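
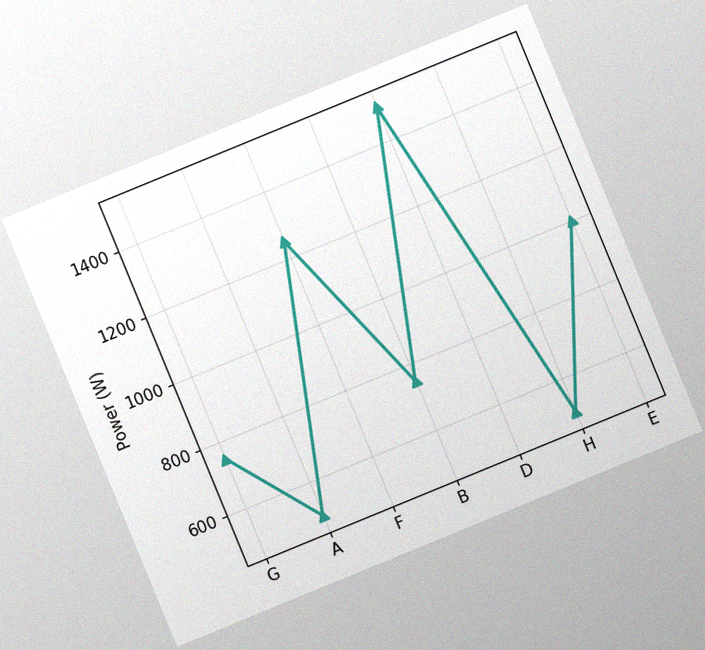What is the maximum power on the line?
1500W

The chart is tilted about 22° counter-clockwise, with some photo noise. The highest point is at D, and reading across to the y-axis gives 1500W.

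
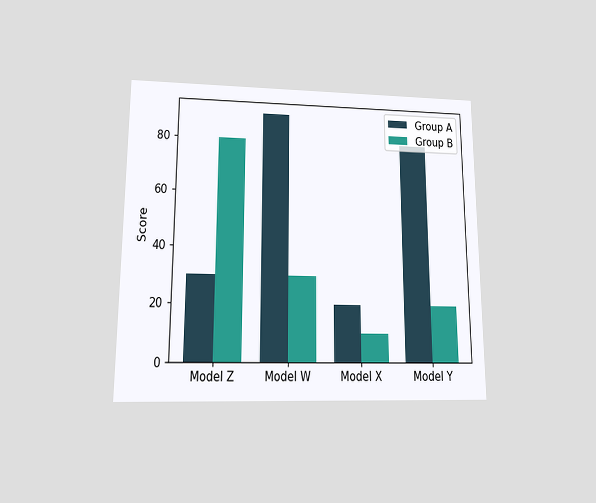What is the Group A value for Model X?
20

The chart is viewed at a slight angle. The Group A bar at Model X reaches 20 on the y-axis.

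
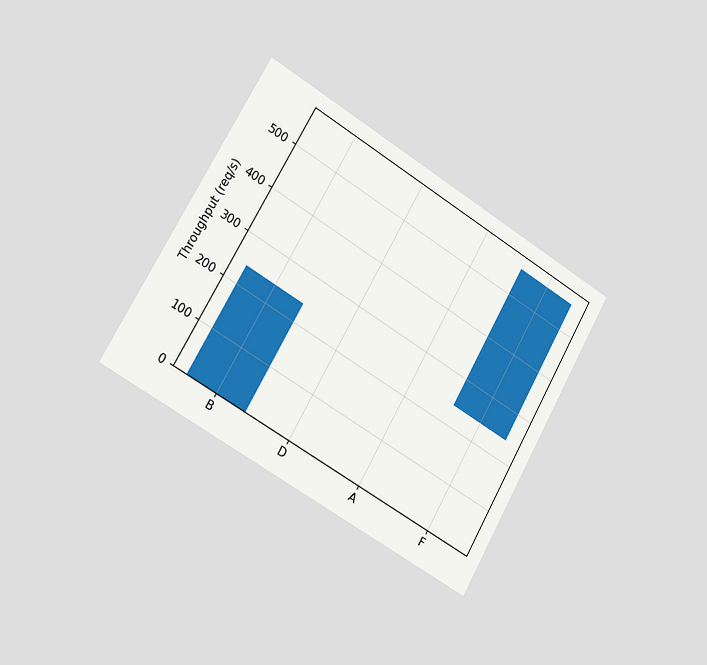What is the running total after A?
240req/s

The chart is tilted about 30° clockwise and viewed slightly from the left. After A the running total reaches 240req/s.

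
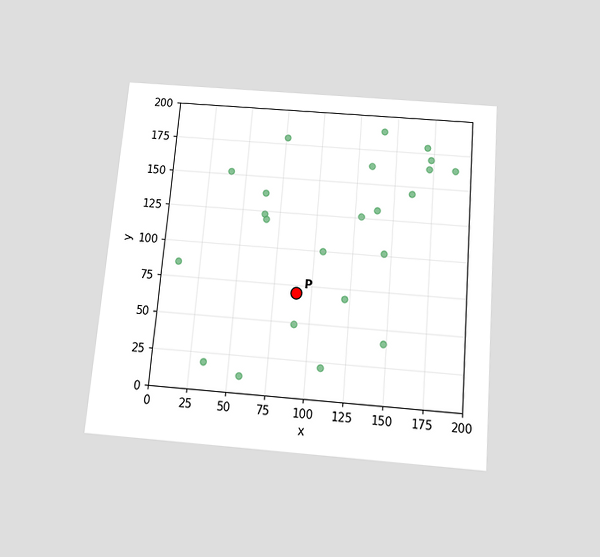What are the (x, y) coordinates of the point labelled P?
The chart is tilted about 5° clockwise and viewed slightly from below. Following the gridlines from P to each axis, P sits at (90, 70).

(90, 70)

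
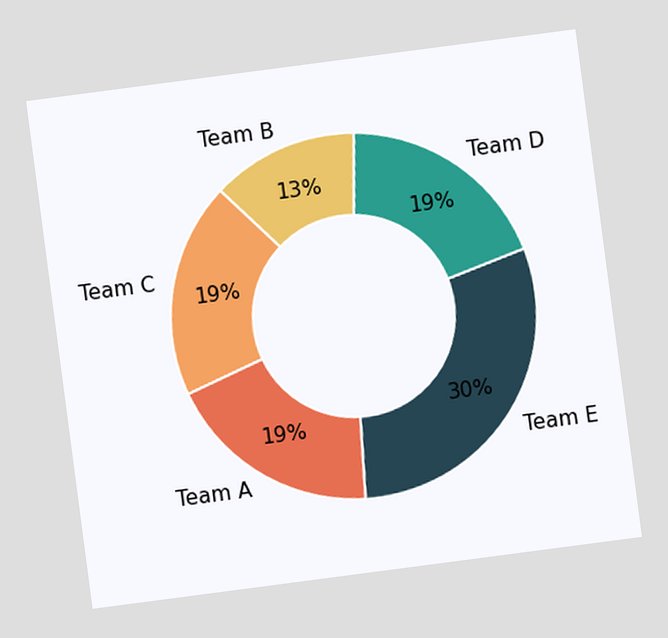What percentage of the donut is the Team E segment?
30%

The chart is tilted about 7° counter-clockwise. The Team E segment takes up 30% of the ring.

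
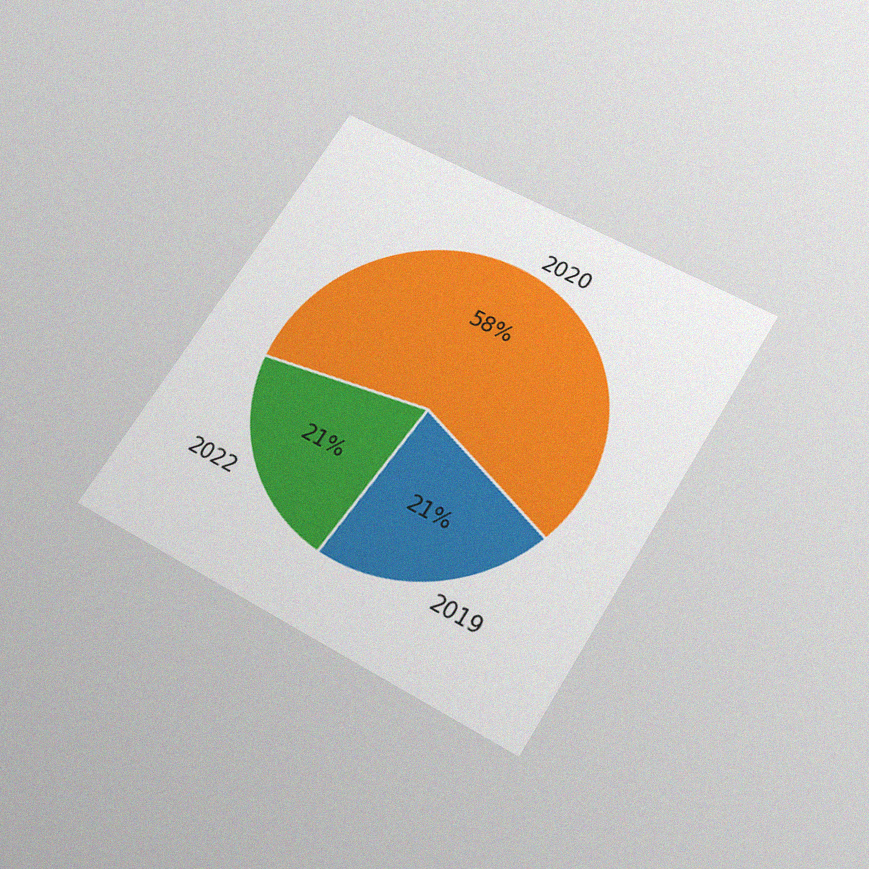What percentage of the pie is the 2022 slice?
The chart is tilted about 32° clockwise and viewed slightly from below, with some photo noise. The 2022 slice takes up 21% of the pie.

21%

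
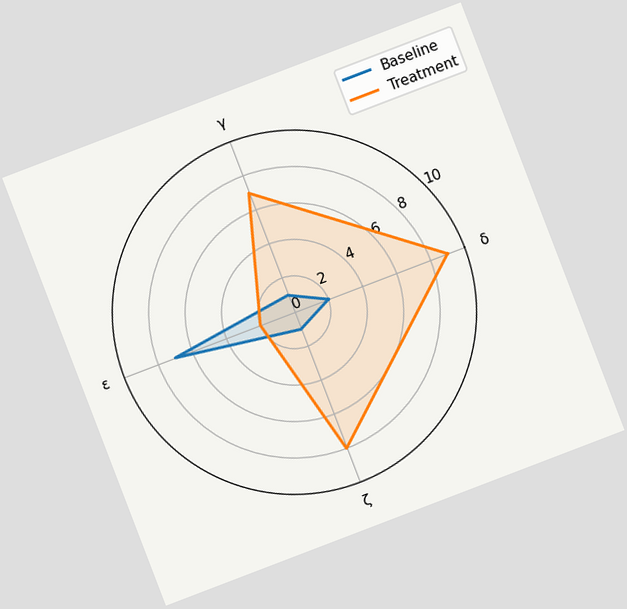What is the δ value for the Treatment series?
9

The chart is tilted about 21° counter-clockwise. On the δ axis, Treatment reaches 9.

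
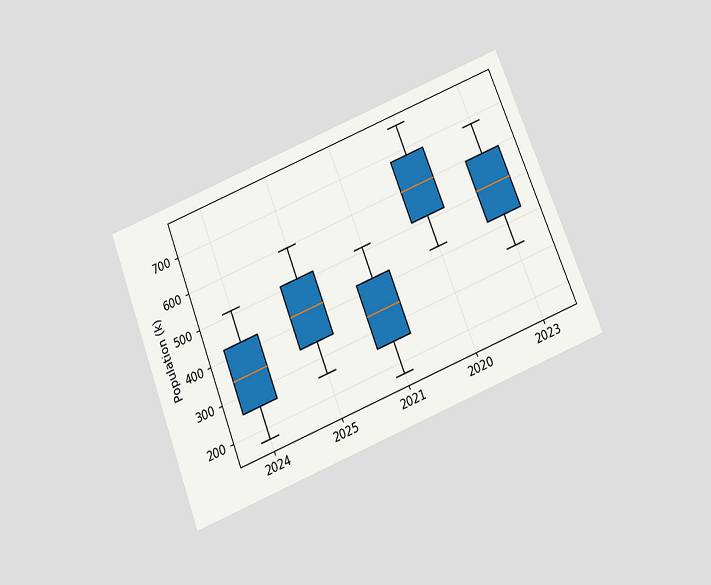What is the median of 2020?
595k

The chart is tilted about 22° counter-clockwise and viewed slightly from below. The median line in the 2020 box sits at 595k.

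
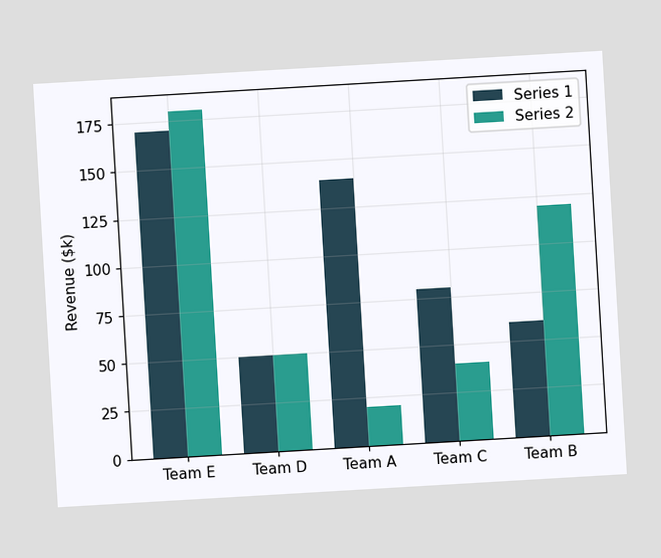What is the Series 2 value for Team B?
$120k

The chart is tilted about 3° counter-clockwise. The Series 2 bar at Team B reaches $120k on the y-axis.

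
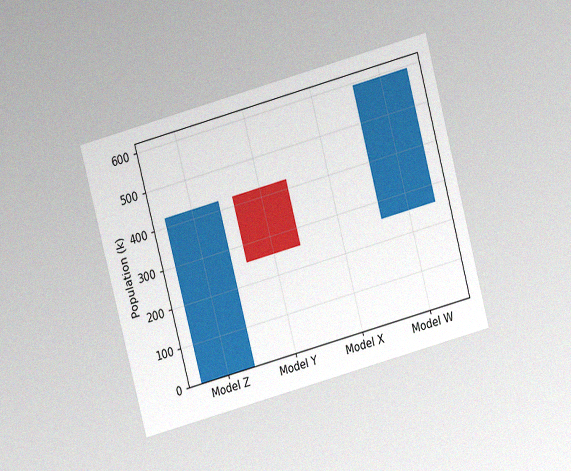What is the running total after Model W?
The chart is tilted about 15° counter-clockwise and viewed slightly from above, with some photo noise. After Model W the running total reaches 595k.

595k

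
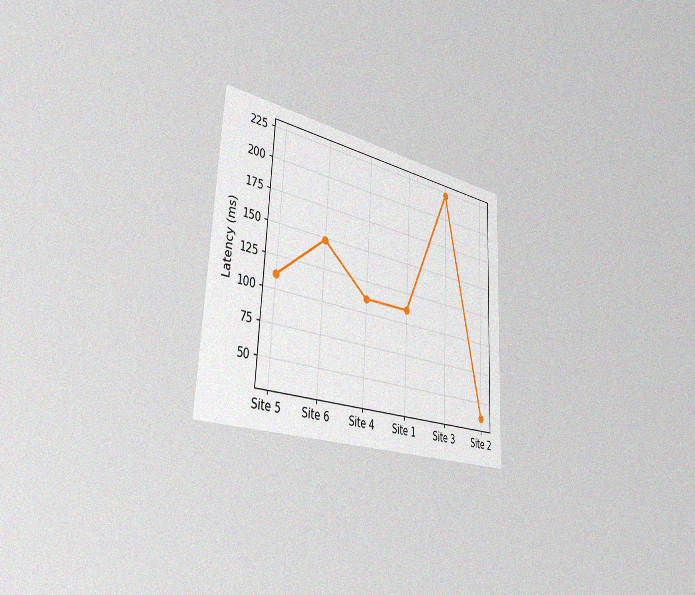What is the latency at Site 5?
The chart is tilted about 3° clockwise and viewed slightly from the left, with some photo noise. At Site 5, the line is at 111ms.

111ms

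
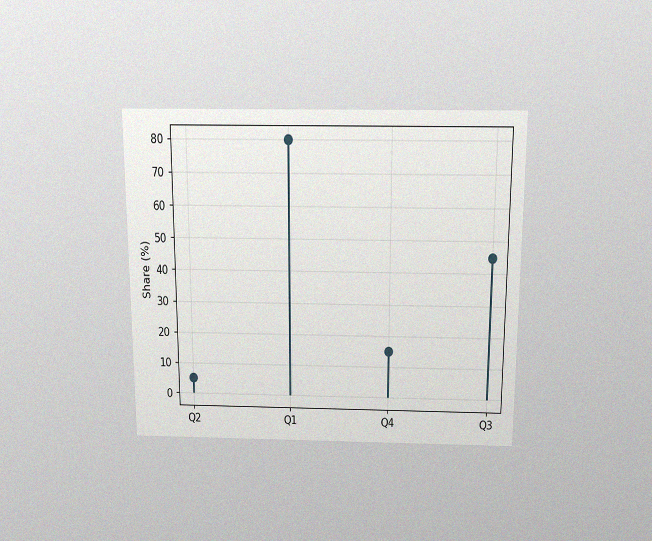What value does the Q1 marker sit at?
The chart is viewed slightly from above, with some photo noise. The Q1 marker sits at 80%.

80%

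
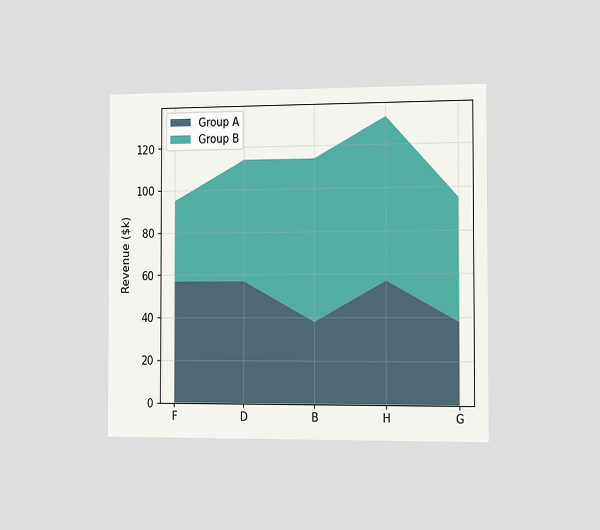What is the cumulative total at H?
The chart is viewed slightly from the right. The stacked total at H reaches $133k.

$133k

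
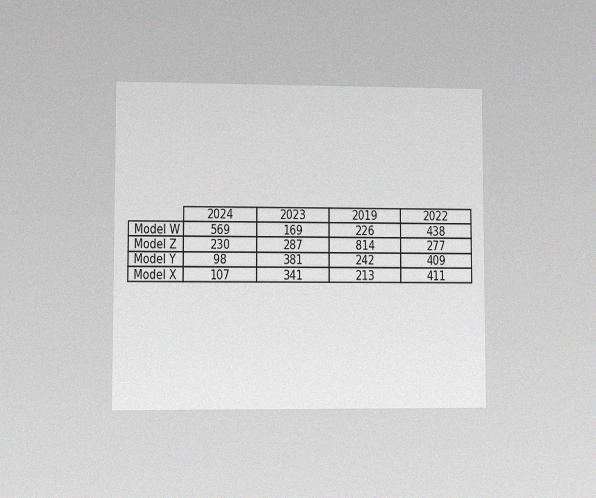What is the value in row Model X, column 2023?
The chart is viewed at a slight angle, with some photo noise. The (Model X, 2023) cell reads 341.

341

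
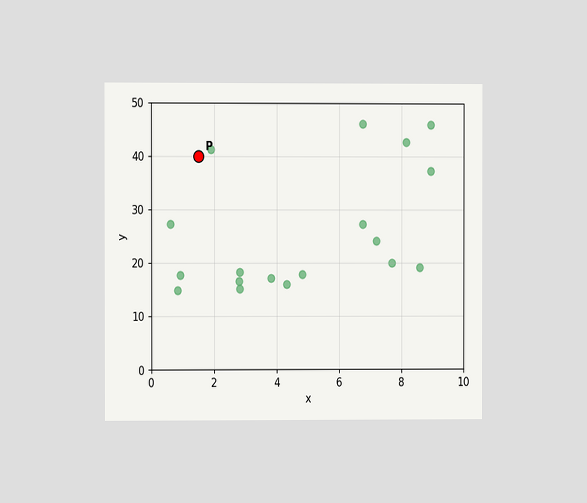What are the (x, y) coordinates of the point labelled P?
(1.5, 40)

The chart is viewed at a slight angle. Following the gridlines from P to each axis, P sits at (1.5, 40).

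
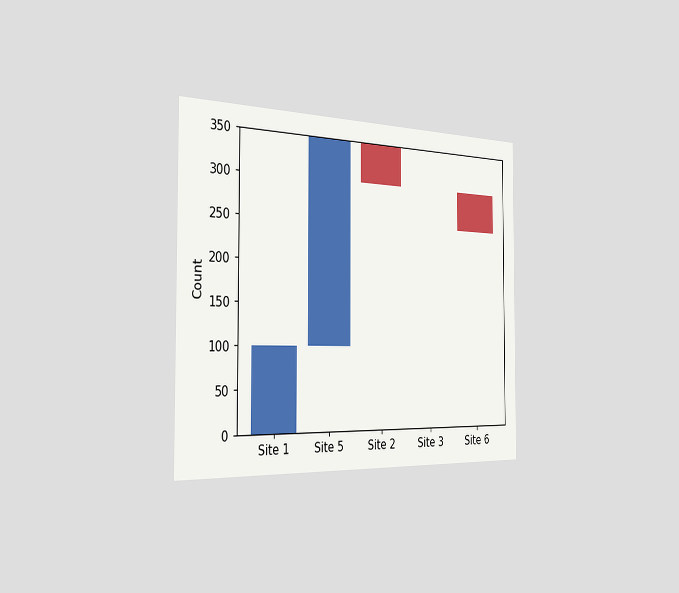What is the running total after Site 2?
300

The chart is viewed slightly from the left. After Site 2 the running total reaches 300.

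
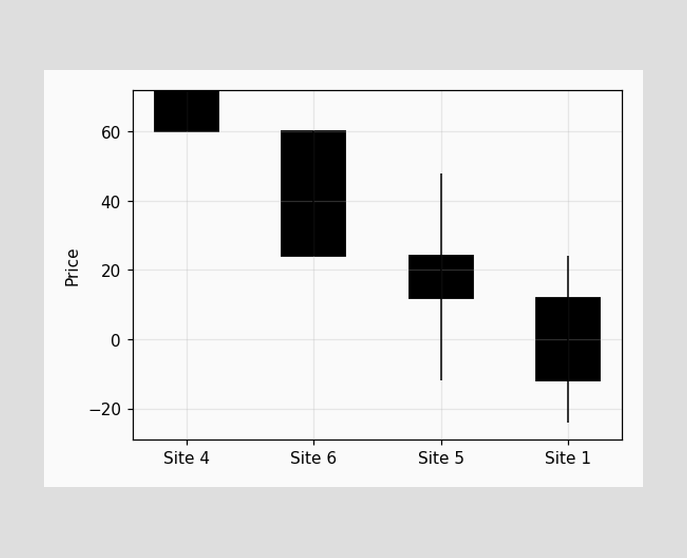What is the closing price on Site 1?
The Site 1 candle closes at -12.

-12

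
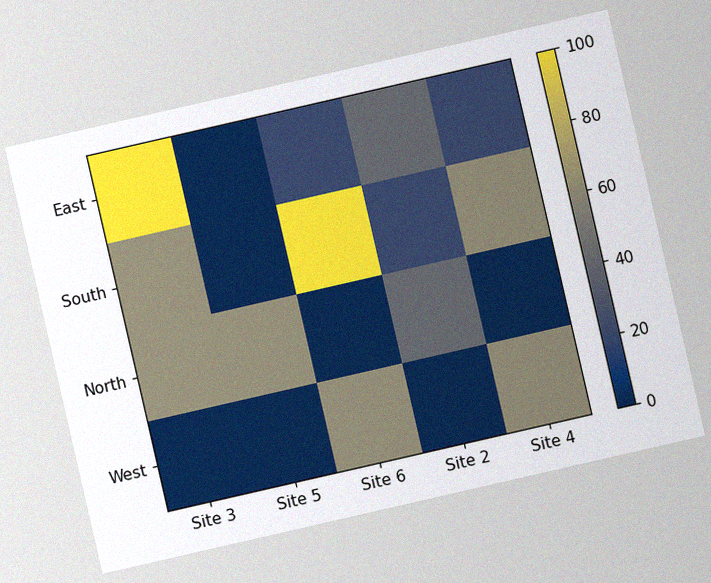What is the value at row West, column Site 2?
0

The chart is tilted about 13° counter-clockwise, with some photo noise. Matching cell (West, Site 2) against the colorbar gives 0.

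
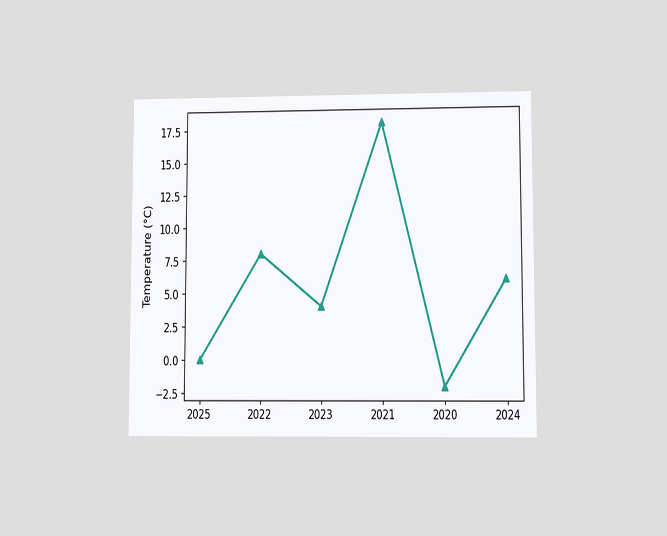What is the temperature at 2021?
18°C

The chart is viewed at a slight angle. At 2021, the line is at 18°C.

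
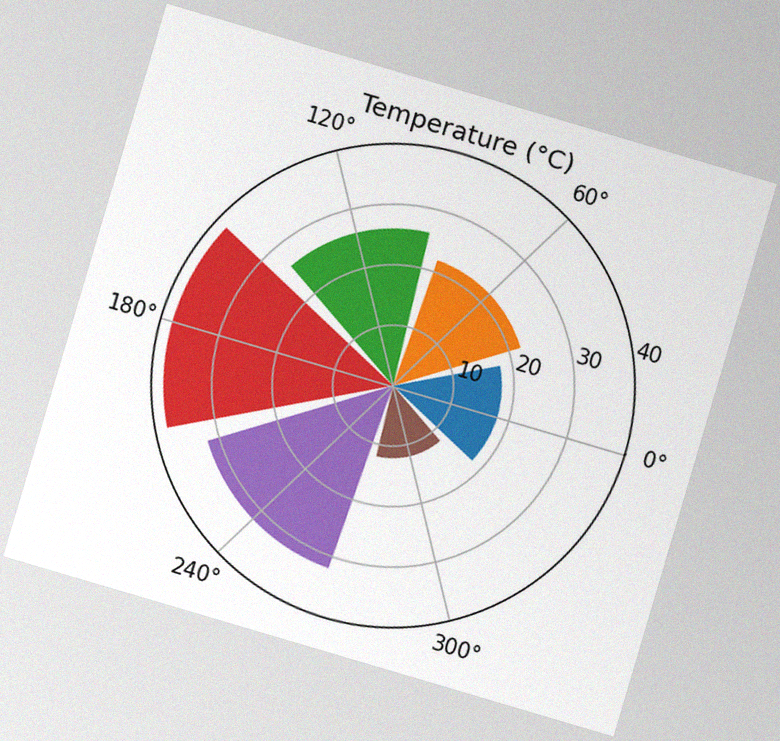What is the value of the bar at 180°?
The chart is tilted about 16° clockwise, with some photo noise. The bar at 180° reaches 38°C on the radial axis.

38°C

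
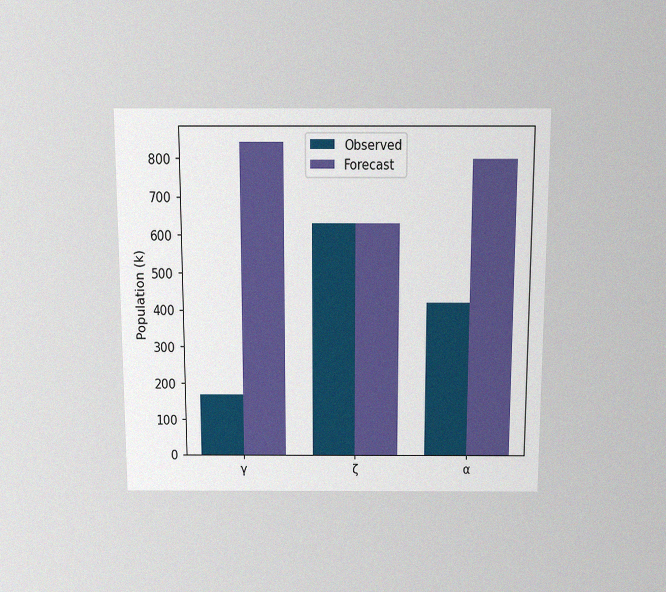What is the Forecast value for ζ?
630k

The chart is viewed slightly from above, with some photo noise. The Forecast bar at ζ reaches 630k on the y-axis.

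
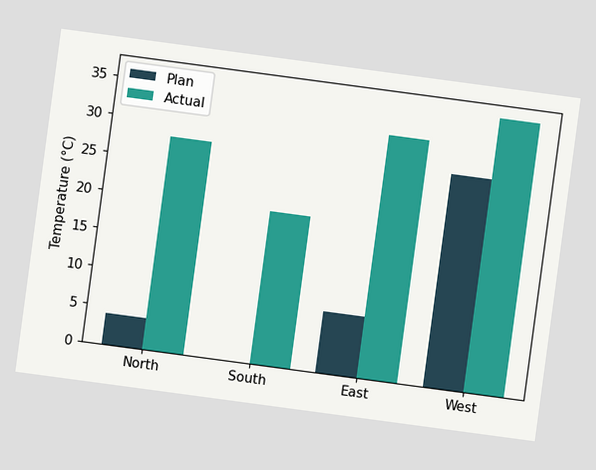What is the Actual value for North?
28°C

The chart is tilted about 8° clockwise. The Actual bar at North reaches 28°C on the y-axis.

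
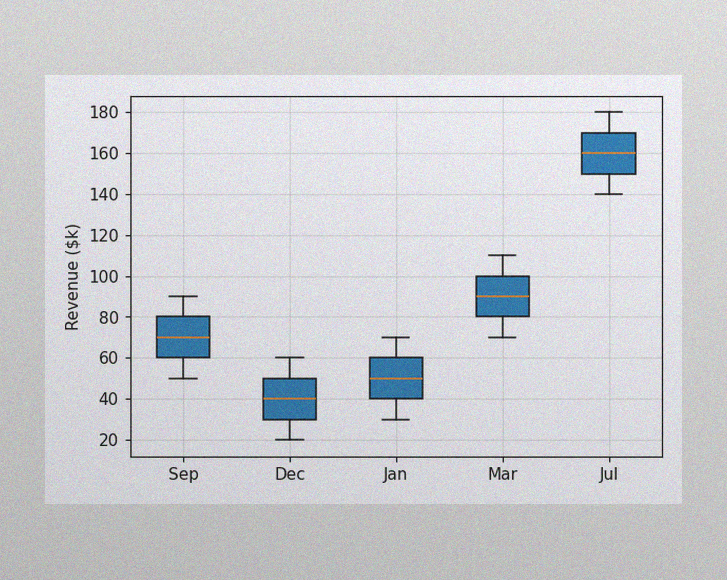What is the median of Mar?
The image has some photo noise and uneven lighting. The median line in the Mar box sits at $90k.

$90k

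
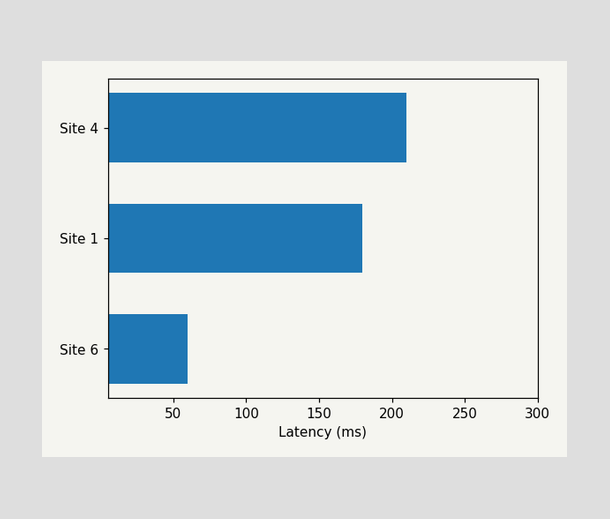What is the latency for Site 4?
210ms

Reading along the chart's x-axis, the Site 4 bar reaches 210ms.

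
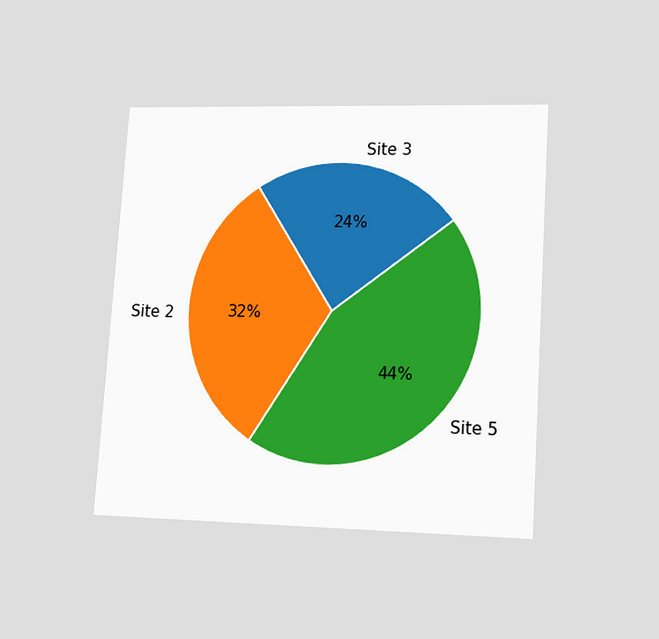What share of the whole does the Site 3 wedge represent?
The chart is tilted about 4° clockwise and viewed at a slight angle. The Site 3 slice takes up 24% of the pie.

24%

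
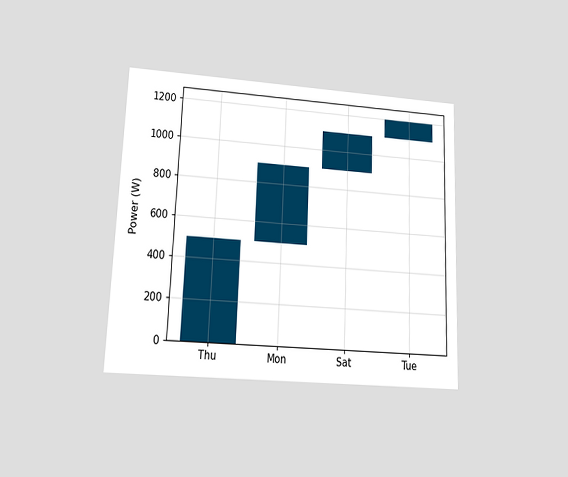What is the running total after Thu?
500W

The chart is tilted about 2° clockwise and viewed at a slight angle. After Thu the running total reaches 500W.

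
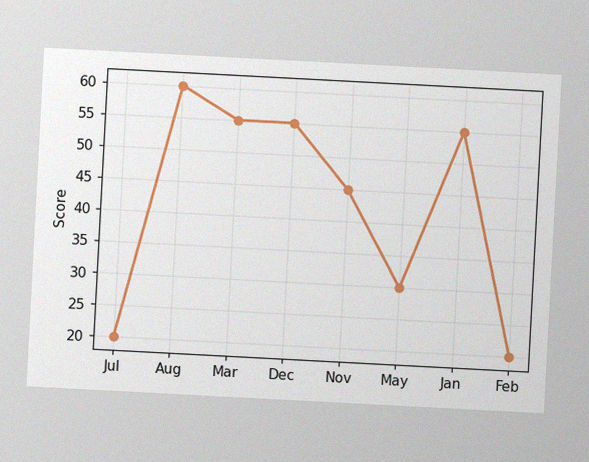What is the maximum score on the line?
60

The chart is tilted about 3° clockwise, with some photo noise. The highest point is at Aug, and reading across to the y-axis gives 60.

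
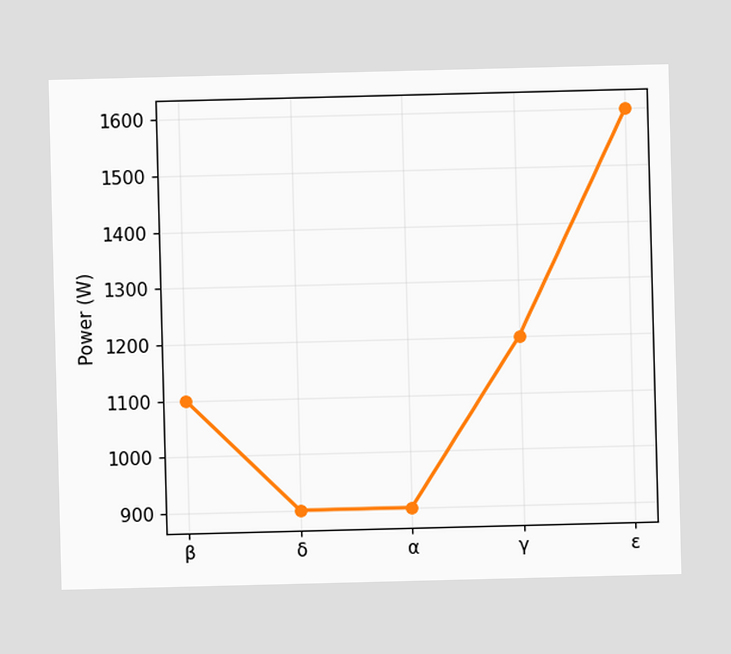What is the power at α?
At α, the line is at 900W.

900W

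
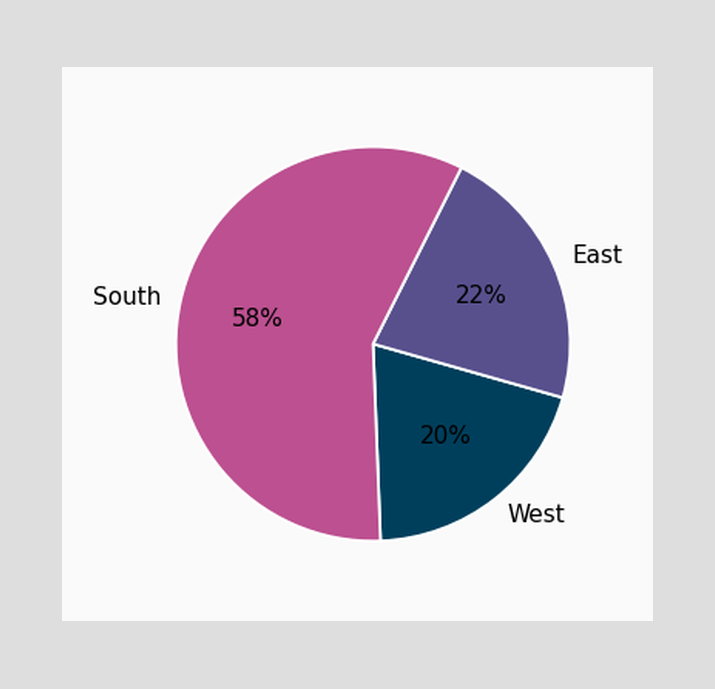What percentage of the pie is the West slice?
20%

The West slice takes up 20% of the pie.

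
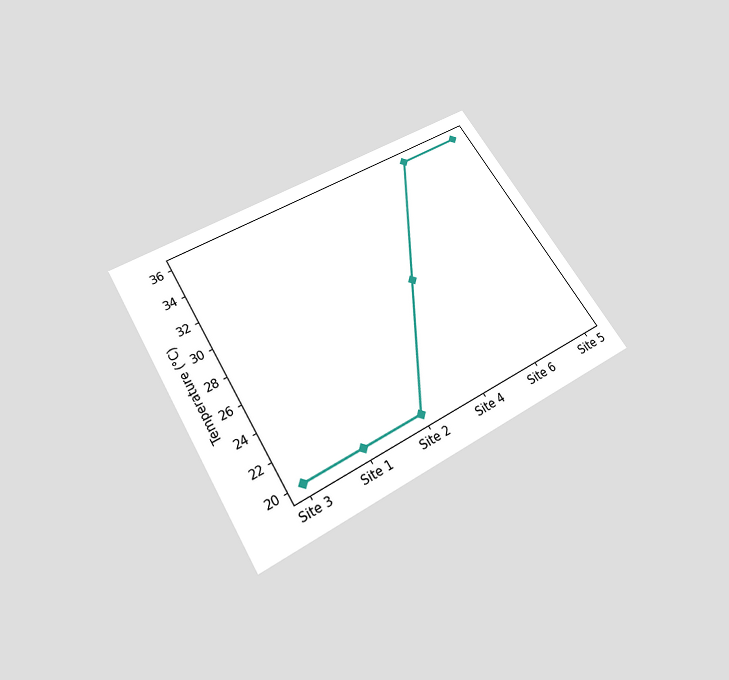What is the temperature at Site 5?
The chart is tilted about 31° counter-clockwise and viewed slightly from below. At Site 5, the line is at 36°C.

36°C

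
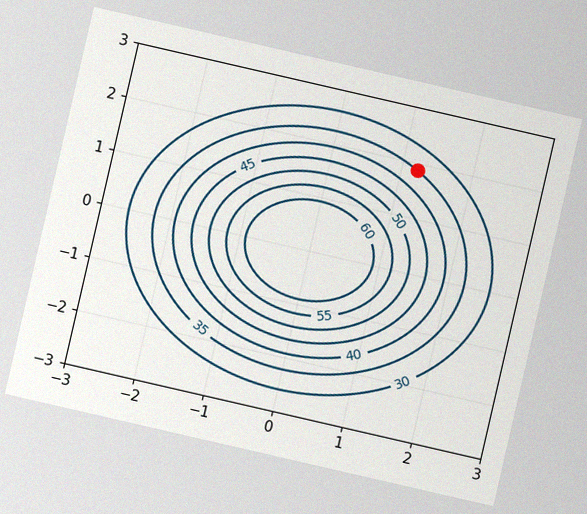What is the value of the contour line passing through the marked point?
The chart is tilted about 13° clockwise, with some photo noise. The marked point sits on the contour labelled 35.

35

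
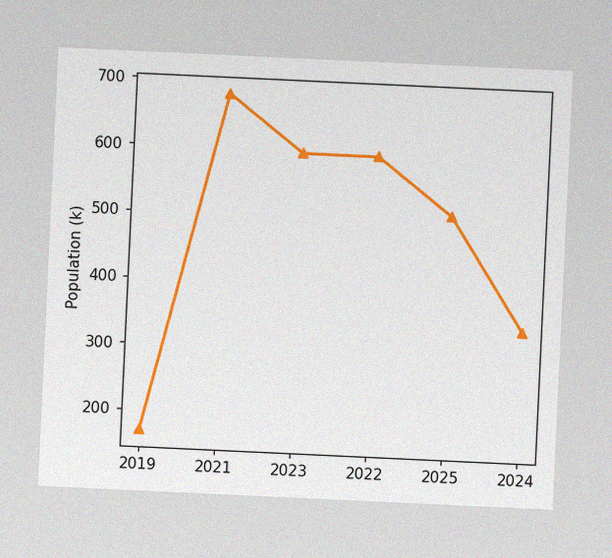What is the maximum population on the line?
The chart is tilted about 3° clockwise, with some photo noise. The highest point is at 2021, and reading across to the y-axis gives 680k.

680k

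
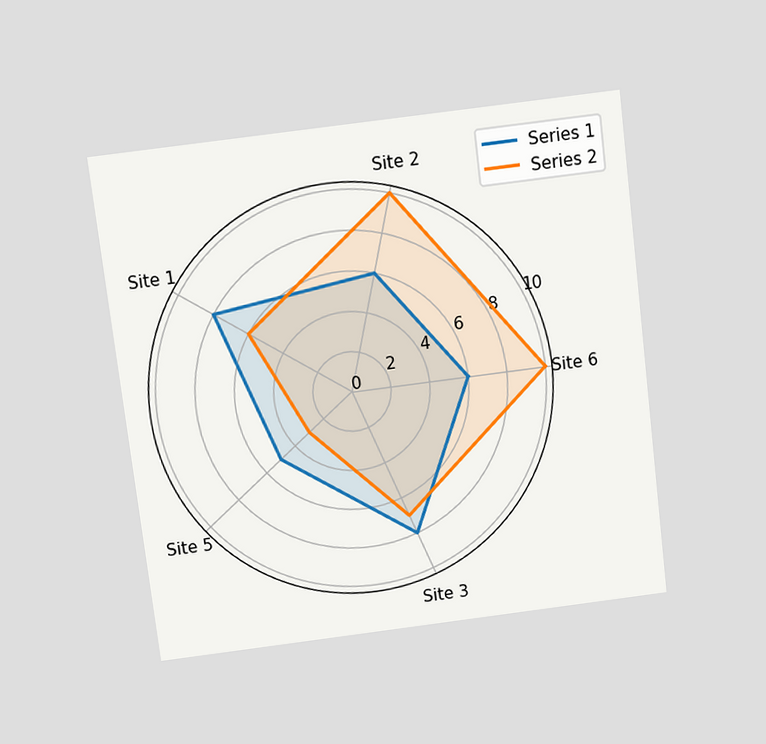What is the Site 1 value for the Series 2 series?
The chart is tilted about 7° counter-clockwise and viewed slightly from above. On the Site 1 axis, Series 2 reaches 6.

6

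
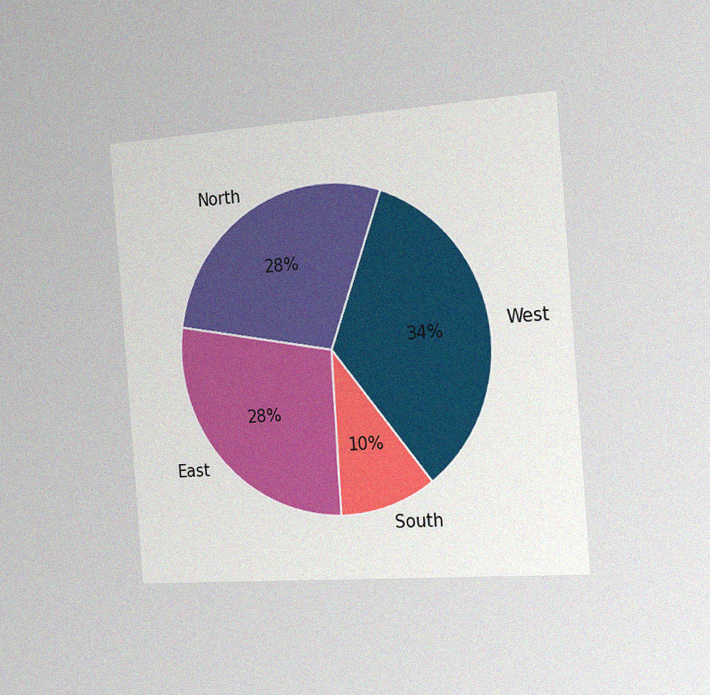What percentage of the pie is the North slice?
The chart is tilted about 4° counter-clockwise and viewed slightly from the right, with some photo noise. The North slice takes up 28% of the pie.

28%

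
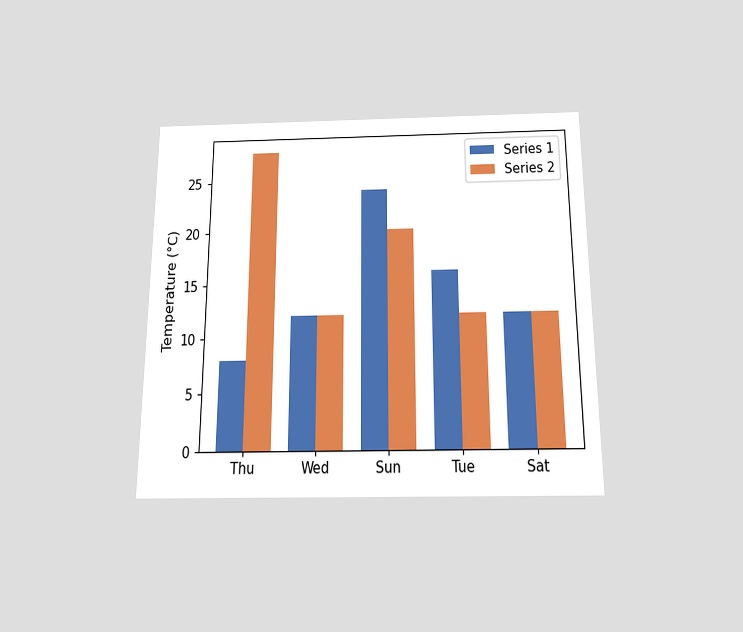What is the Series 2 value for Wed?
12°C

The chart is viewed slightly from below. The Series 2 bar at Wed reaches 12°C on the y-axis.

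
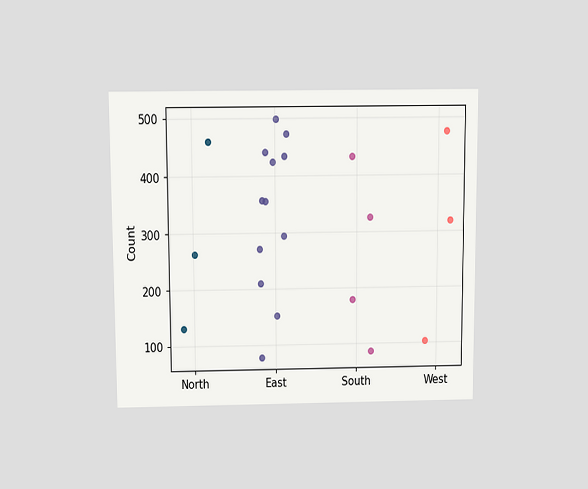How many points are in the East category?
12

The chart is viewed slightly from above. Counting the markers in the East column gives 12.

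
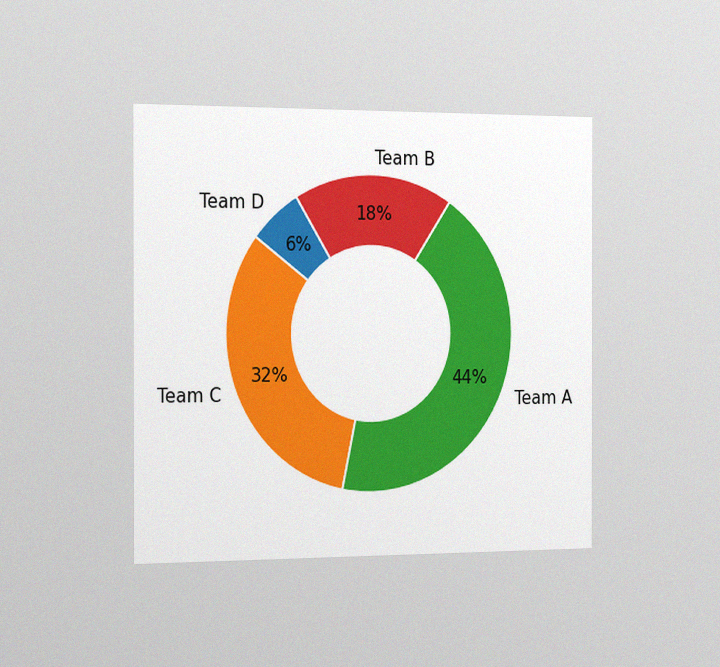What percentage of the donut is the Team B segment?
18%

The chart is viewed slightly from the left, with some photo noise. The Team B segment takes up 18% of the ring.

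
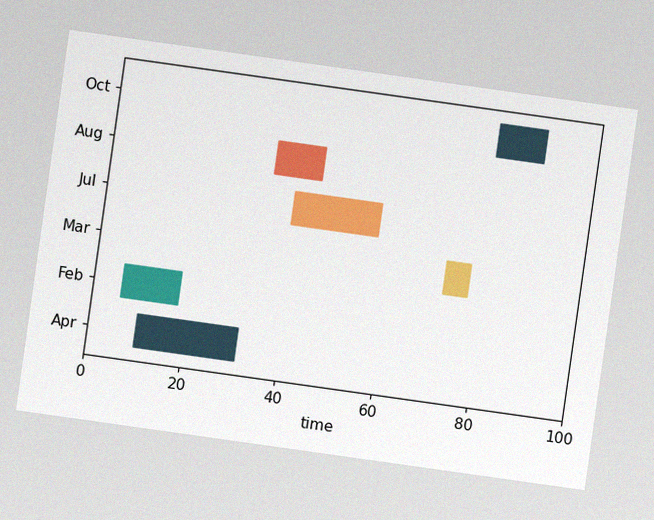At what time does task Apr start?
10

The chart is tilted about 8° clockwise, with some photo noise. The Apr bar begins at t=10.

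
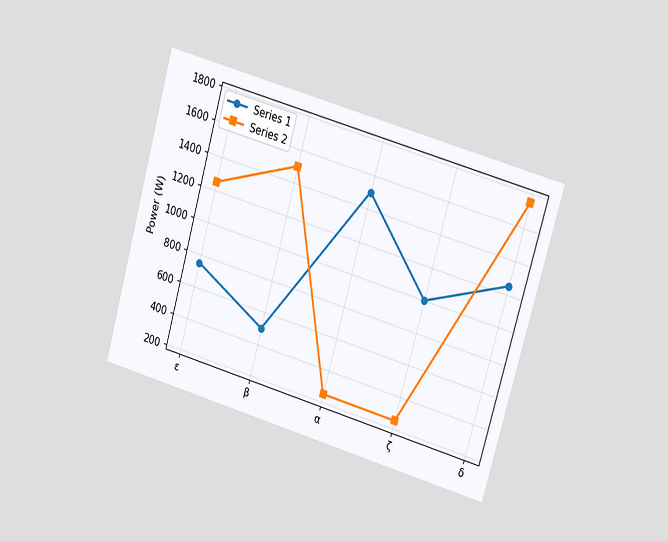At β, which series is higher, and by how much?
The chart is tilted about 16° clockwise and viewed at a slight angle. At β, Series 2 sits above the other line by 1000W.

Series 2, by 1000W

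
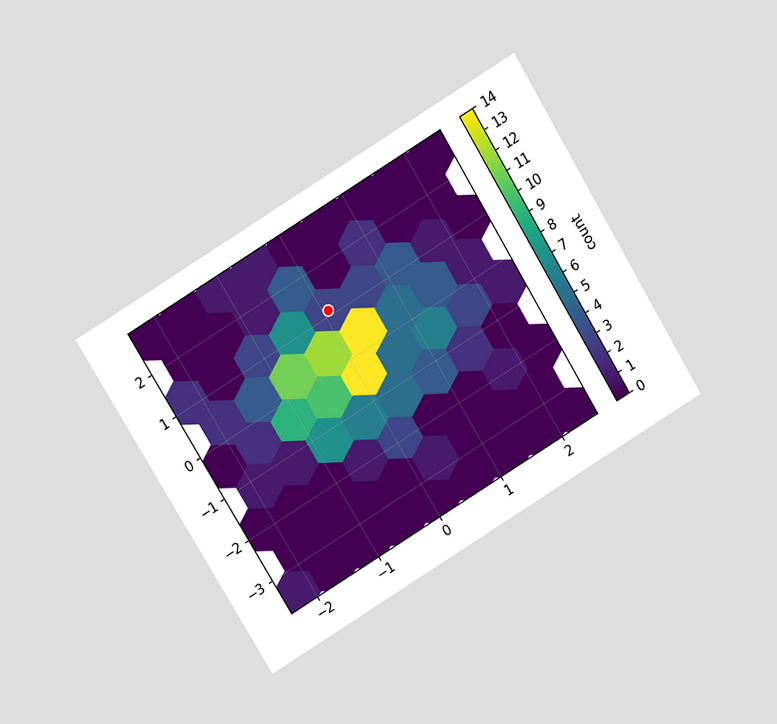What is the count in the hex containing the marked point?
3

The chart is tilted about 31° counter-clockwise and viewed at a slight angle. The marked hex reads 3 on the colorbar.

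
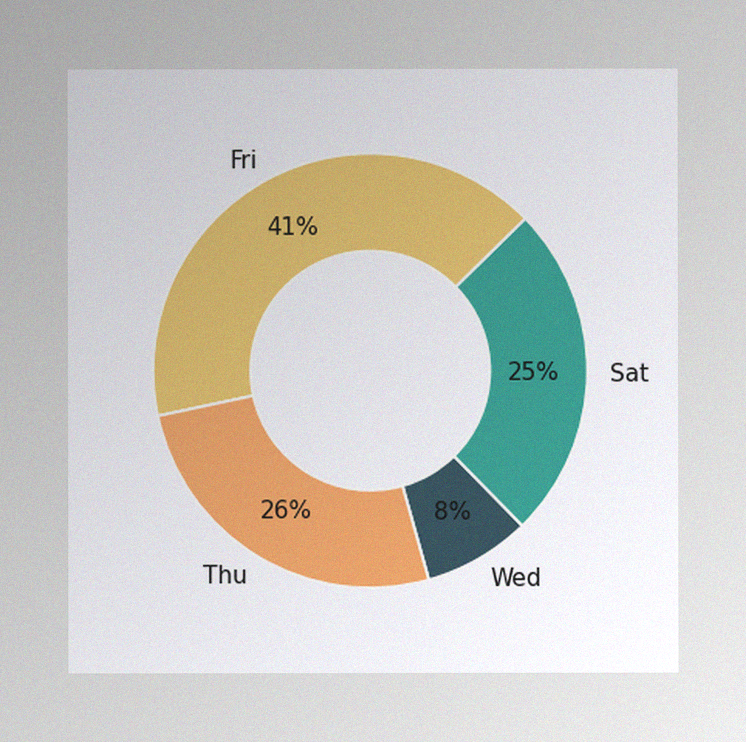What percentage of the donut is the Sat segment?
25%

The image has some photo noise and uneven lighting. The Sat segment takes up 25% of the ring.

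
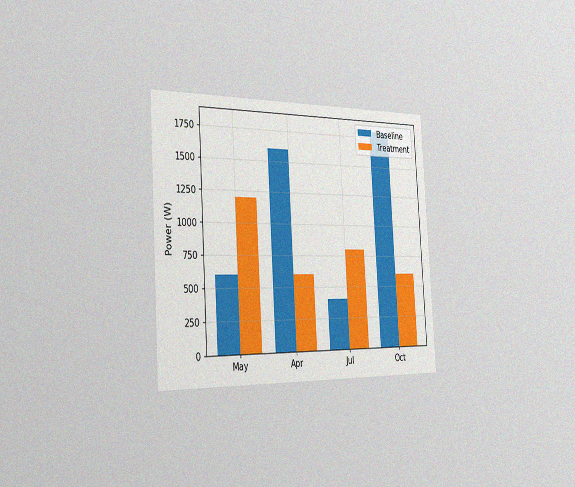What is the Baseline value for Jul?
The chart is tilted about 3° counter-clockwise and viewed slightly from the left, with some photo noise. The Baseline bar at Jul reaches 400W on the y-axis.

400W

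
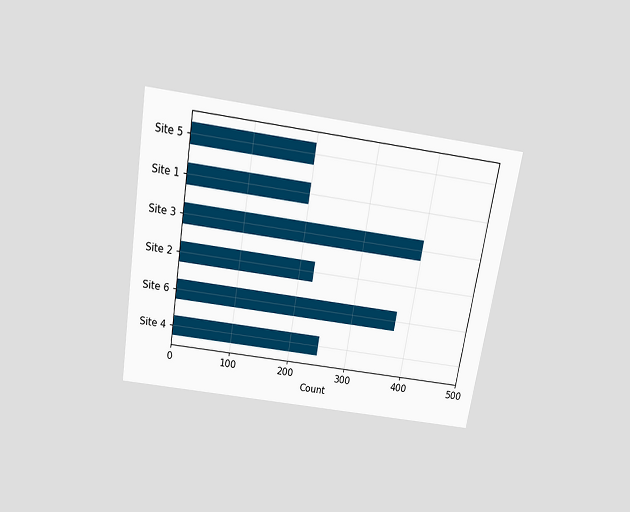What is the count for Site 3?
400

The chart is tilted about 9° clockwise and viewed slightly from above. Reading along the chart's x-axis, the Site 3 bar reaches 400.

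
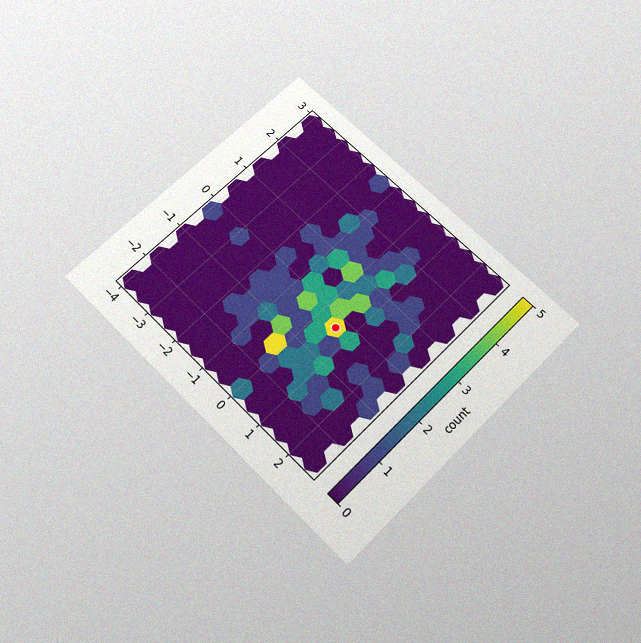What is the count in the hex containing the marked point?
5

The chart is tilted about 45° clockwise and viewed slightly from below, with some photo noise. The marked hex reads 5 on the colorbar.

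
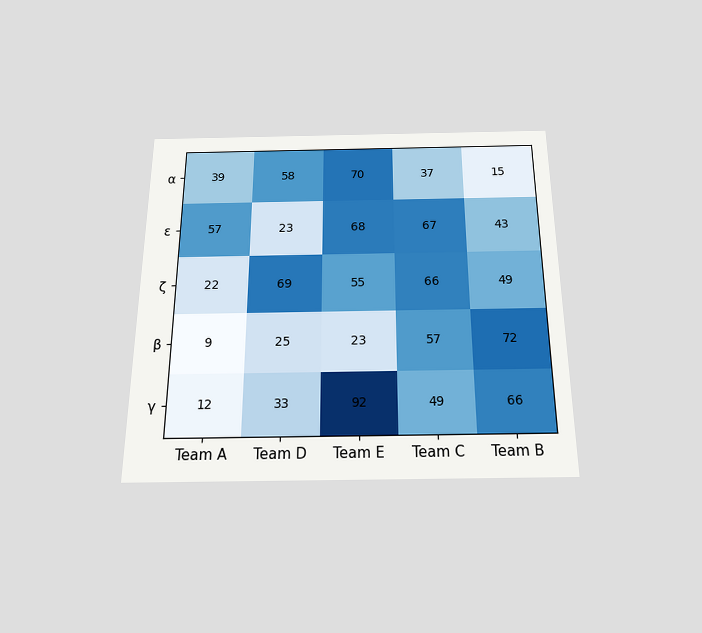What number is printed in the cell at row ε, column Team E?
68

The chart is viewed slightly from below. The (ε, Team E) cell reads 68.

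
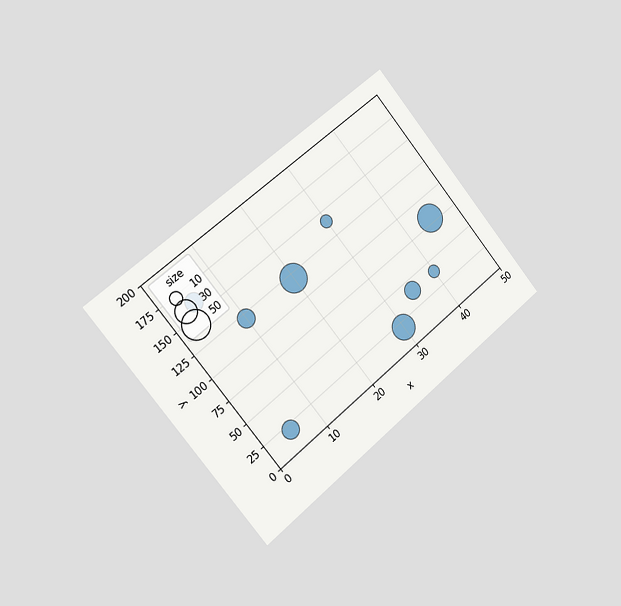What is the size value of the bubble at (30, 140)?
The chart is tilted about 40° counter-clockwise and viewed slightly from the left. Matching the bubble at (30, 140) against the size legend gives 10.

10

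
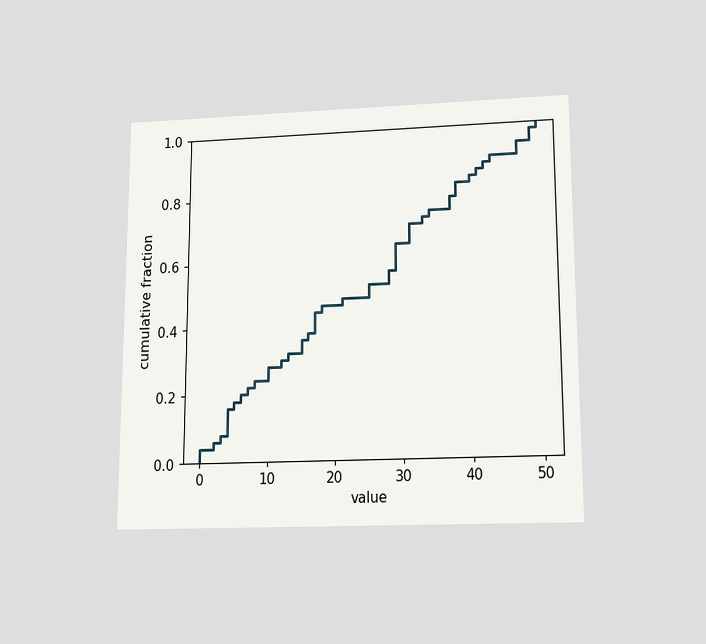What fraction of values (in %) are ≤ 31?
The chart is viewed slightly from below. At x=31 the ECDF step is at 70%.

70%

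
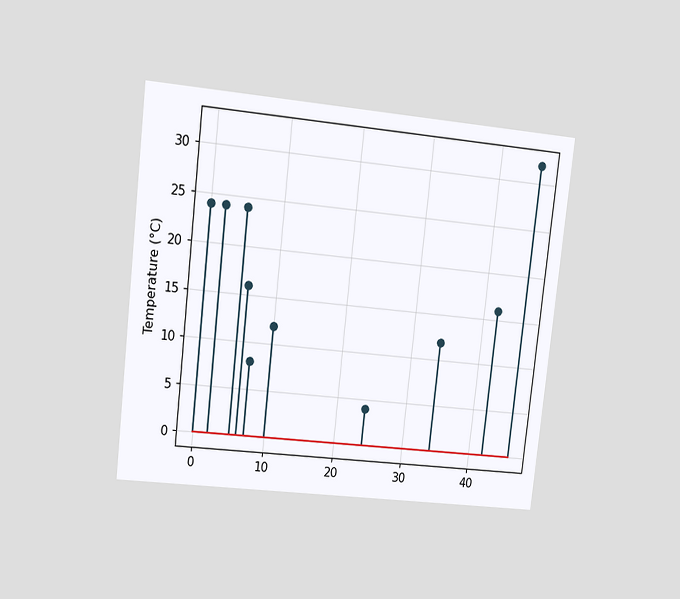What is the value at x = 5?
The chart is tilted about 6° clockwise and viewed at a slight angle. The stem at x=5 reaches 24°C.

24°C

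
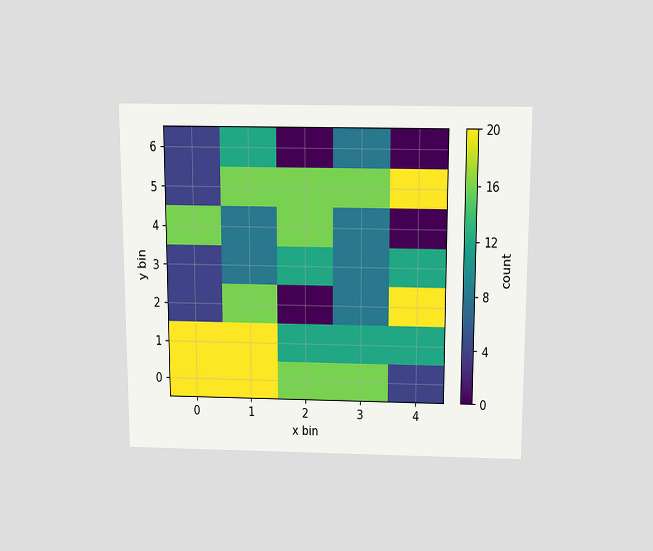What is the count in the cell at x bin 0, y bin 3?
4

The chart is viewed slightly from above. Matching the cell (0, 3) against the colorbar gives 4.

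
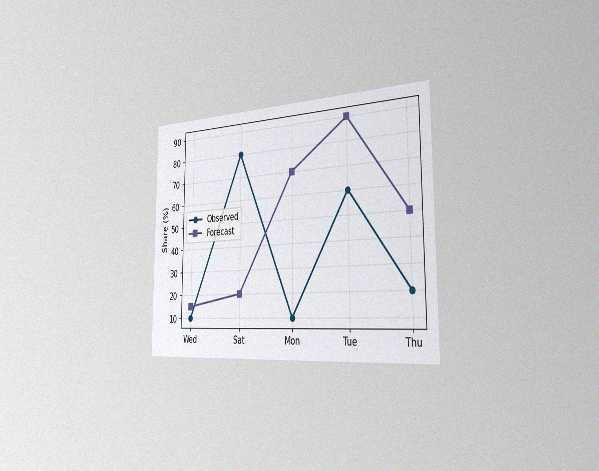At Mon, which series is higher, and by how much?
Forecast, by 60%

The chart is viewed slightly from the right, with some photo noise. At Mon, Forecast sits above the other line by 60%.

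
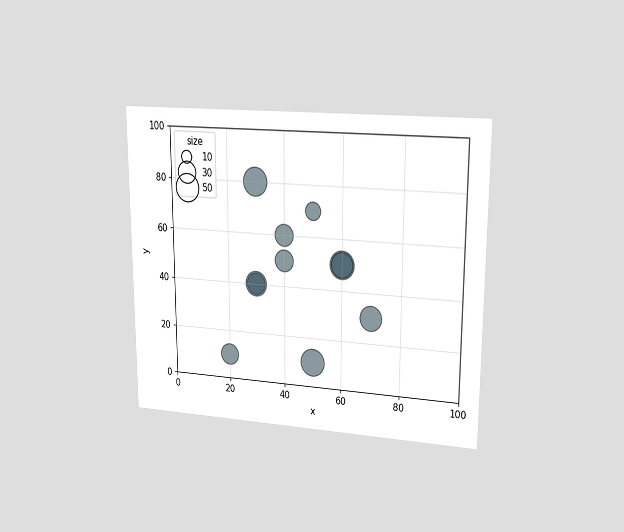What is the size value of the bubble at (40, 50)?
The chart is viewed at a slight angle. Matching the bubble at (40, 50) against the size legend gives 30.

30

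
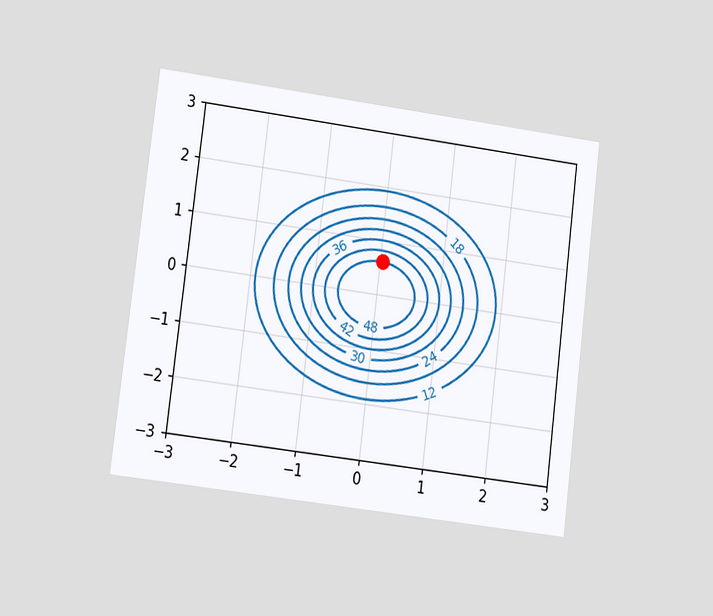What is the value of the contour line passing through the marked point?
48

The chart is tilted about 7° clockwise and viewed at a slight angle. The marked point sits on the contour labelled 48.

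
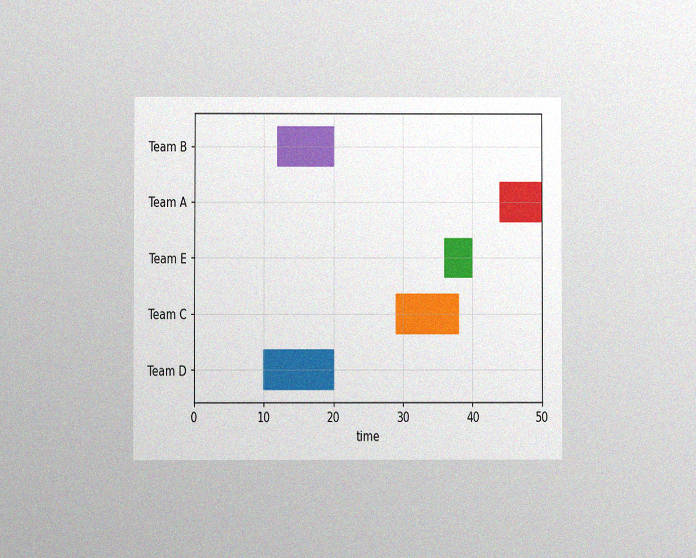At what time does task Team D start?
The chart is viewed at a slight angle, with some photo noise. The Team D bar begins at t=10.

10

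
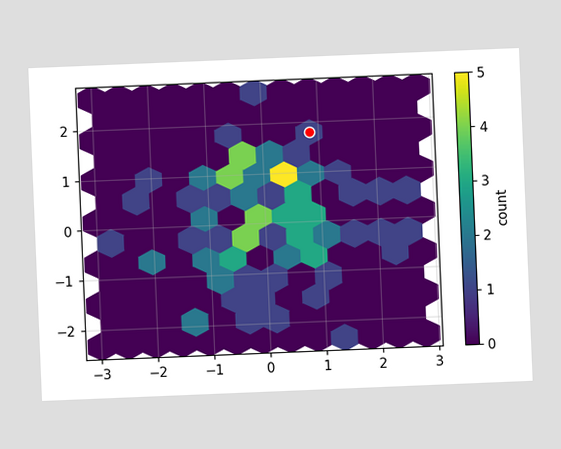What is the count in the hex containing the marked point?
1

The chart is tilted about 2° counter-clockwise. The marked hex reads 1 on the colorbar.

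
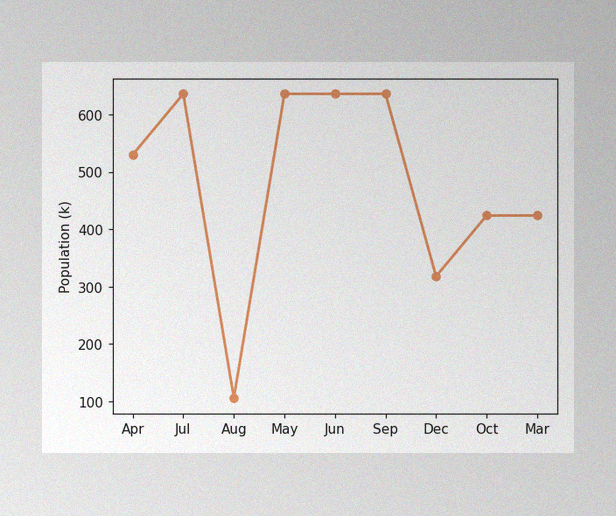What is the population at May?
636k

The image has some photo noise and uneven lighting. At May, the line is at 636k.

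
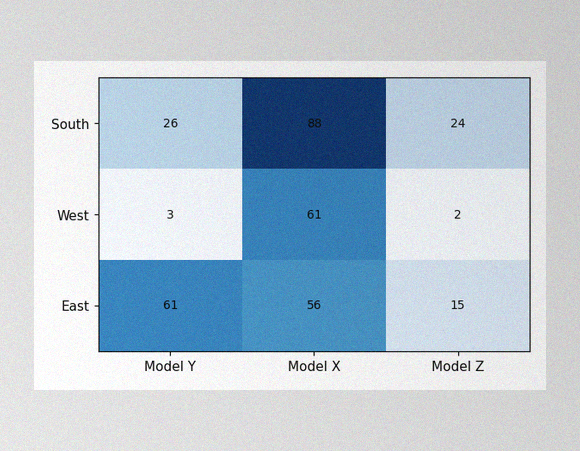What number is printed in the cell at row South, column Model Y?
The image has some photo noise and uneven lighting. The (South, Model Y) cell reads 26.

26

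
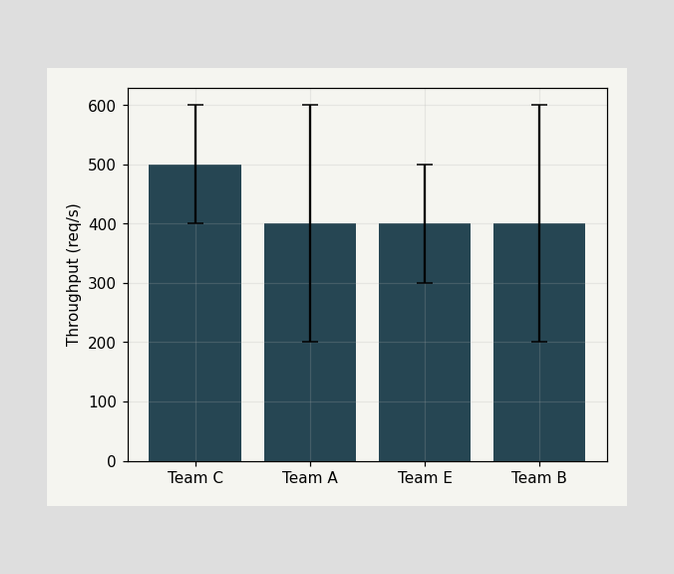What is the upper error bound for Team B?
The Team B bar's upper whisker reaches 600req/s.

600req/s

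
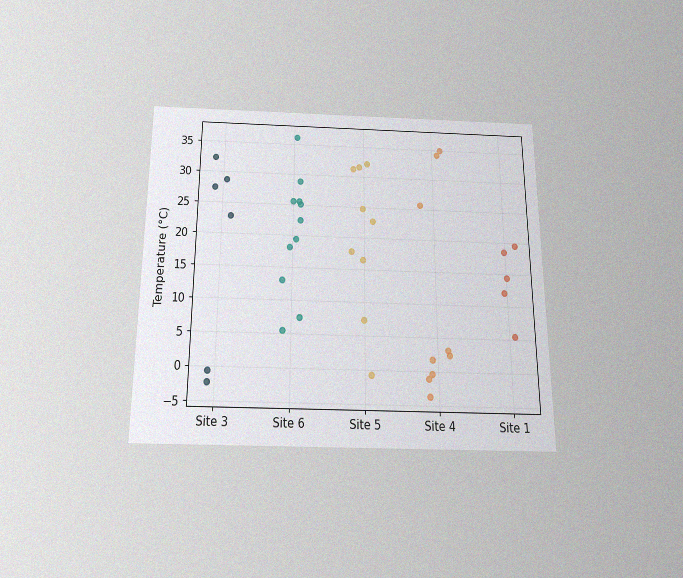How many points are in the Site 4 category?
The chart is viewed slightly from below, with some photo noise. Counting the markers in the Site 4 column gives 9.

9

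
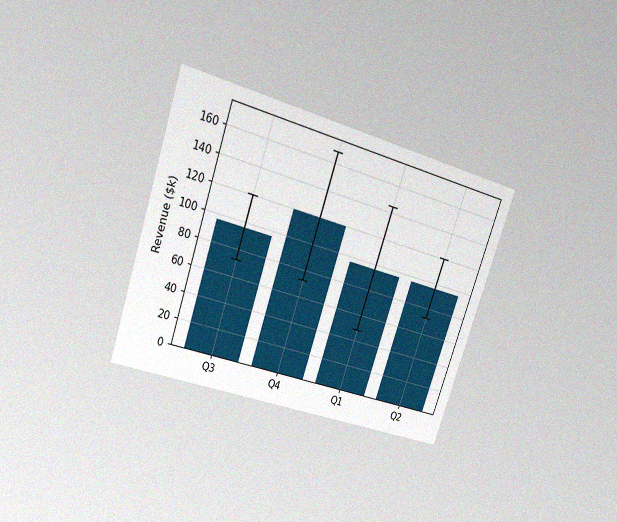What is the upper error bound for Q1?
The chart is tilted about 19° clockwise and viewed at a slight angle, with some photo noise. The Q1 bar's upper whisker reaches $144k.

$144k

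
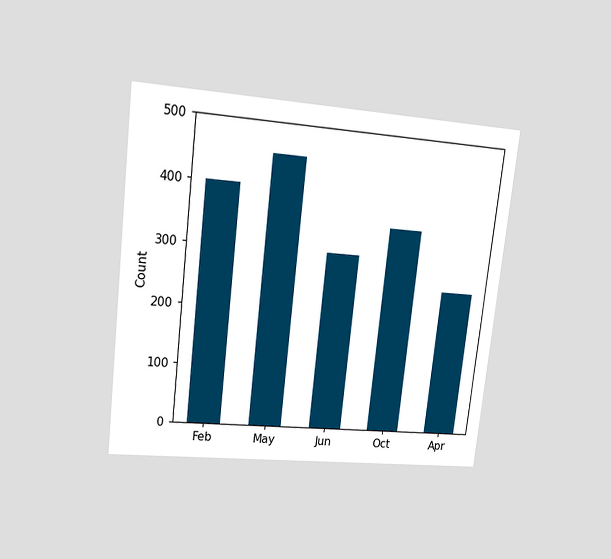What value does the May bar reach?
450

The chart is tilted about 6° clockwise and viewed at a slight angle. Reading along the chart's y-axis, the May bar reaches 450.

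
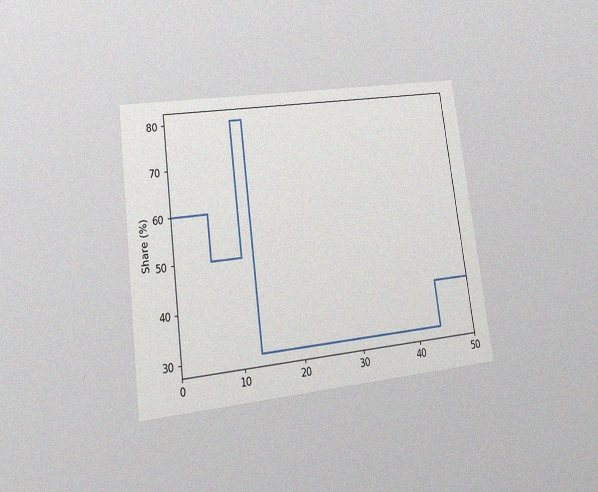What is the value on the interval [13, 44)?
The chart is tilted about 7° counter-clockwise and viewed at a slight angle, with some photo noise. On [13, 44) the step sits at 30%.

30%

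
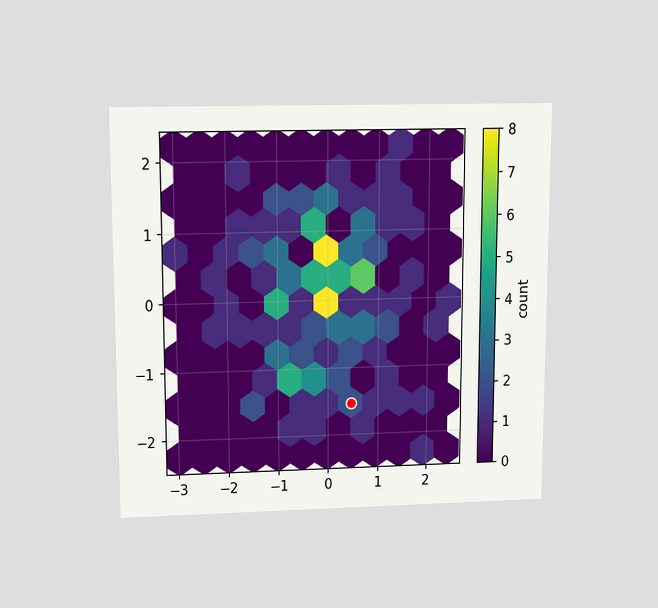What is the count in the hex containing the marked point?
2

The chart is viewed slightly from above. The marked hex reads 2 on the colorbar.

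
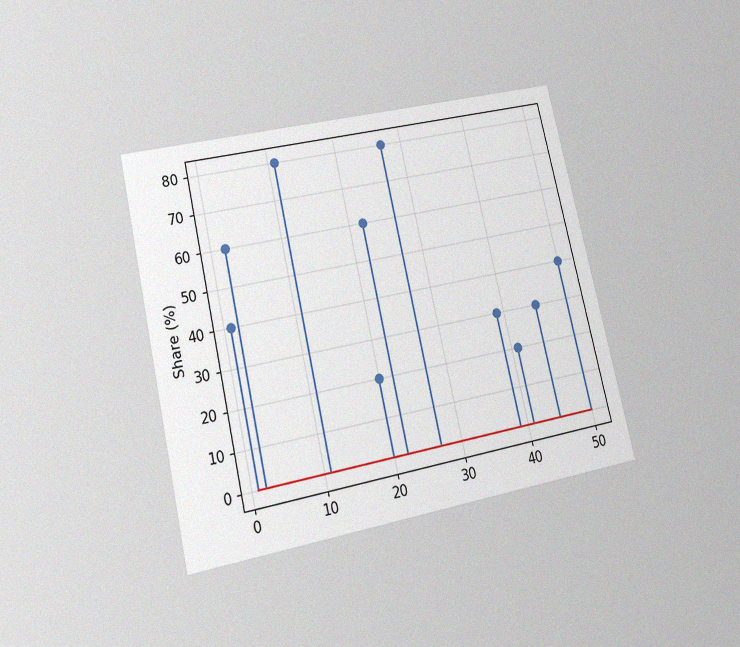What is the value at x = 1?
40%

The chart is tilted about 13° counter-clockwise and viewed at a slight angle, with some photo noise. The stem at x=1 reaches 40%.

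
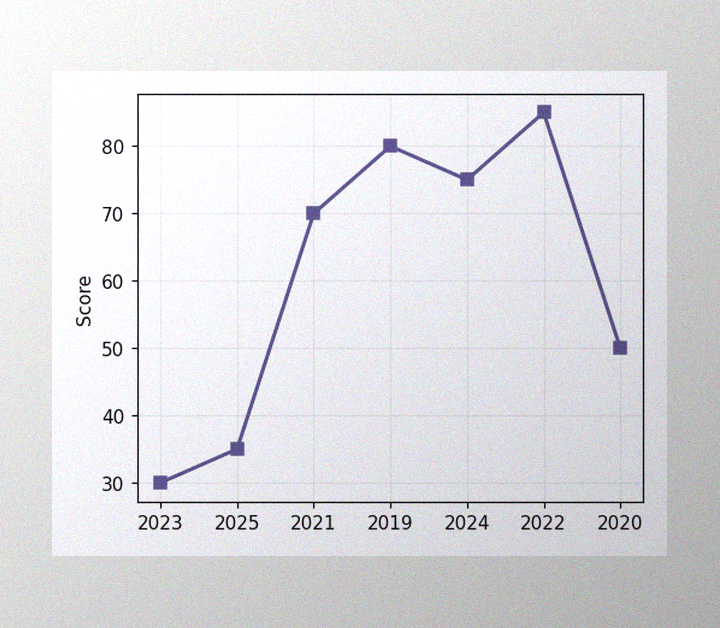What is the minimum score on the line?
The image has some photo noise and uneven lighting. The lowest point is at 2023, and reading across to the y-axis gives 30.

30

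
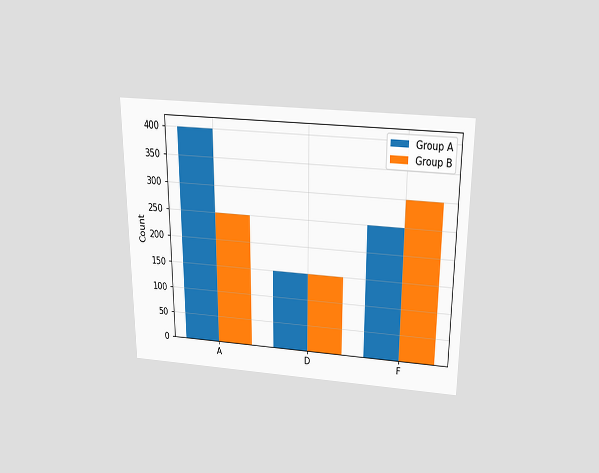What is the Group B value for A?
The chart is viewed slightly from above. The Group B bar at A reaches 250 on the y-axis.

250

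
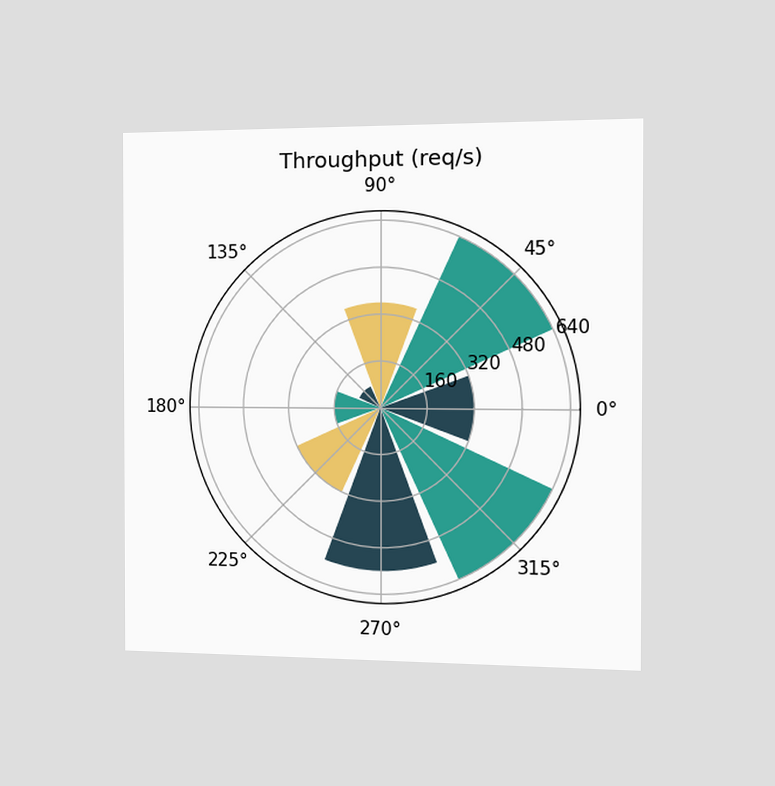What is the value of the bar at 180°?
160req/s

The chart is viewed slightly from the right. The bar at 180° reaches 160req/s on the radial axis.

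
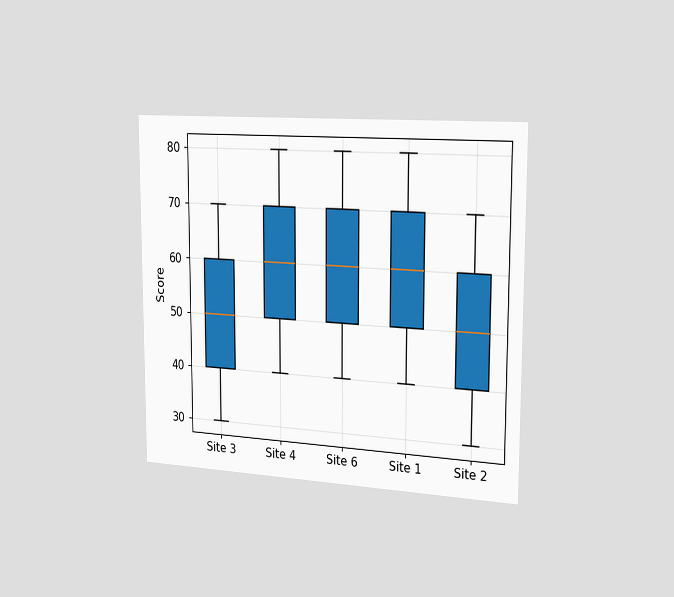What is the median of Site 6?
The chart is viewed slightly from the right. The median line in the Site 6 box sits at 60.

60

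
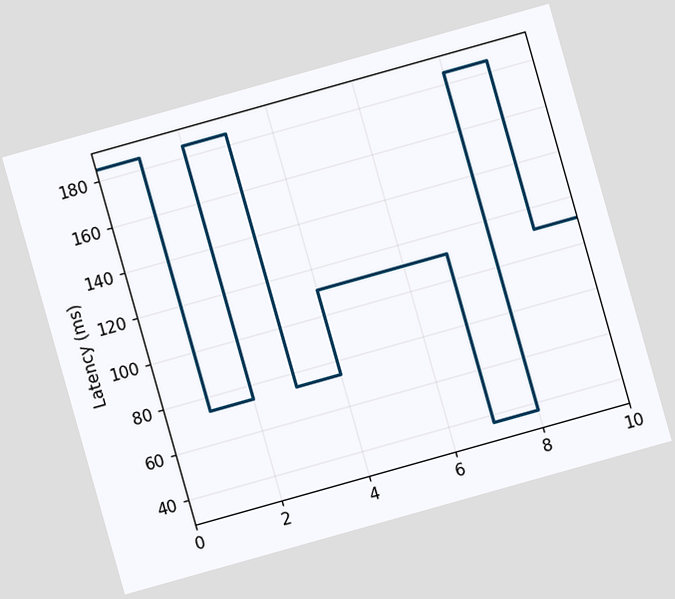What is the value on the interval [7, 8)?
37ms

The chart is tilted about 16° counter-clockwise. On [7, 8) the step sits at 37ms.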